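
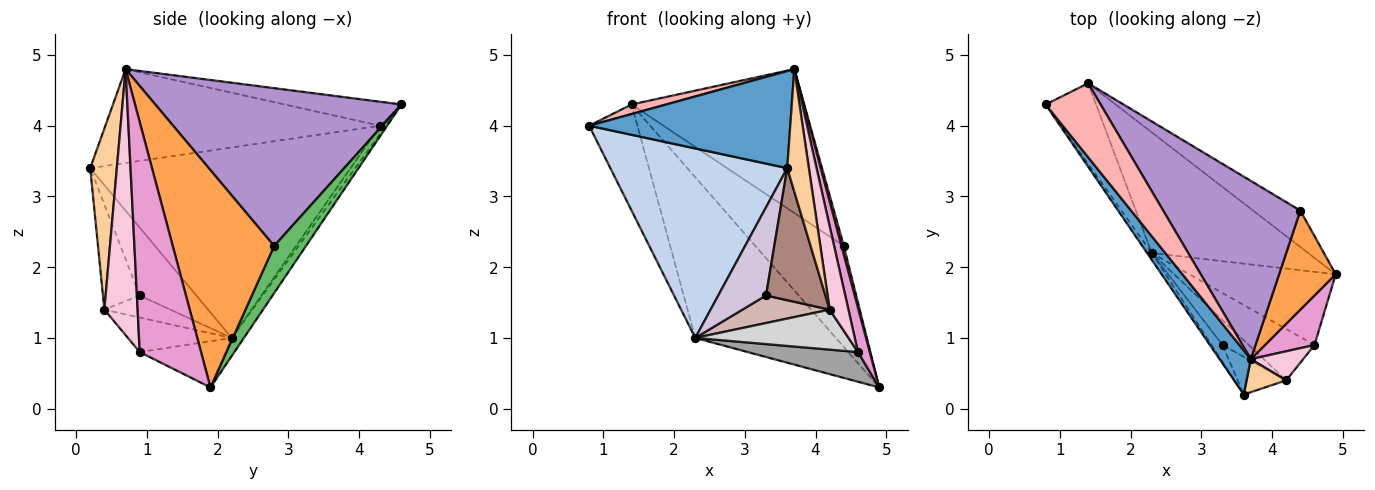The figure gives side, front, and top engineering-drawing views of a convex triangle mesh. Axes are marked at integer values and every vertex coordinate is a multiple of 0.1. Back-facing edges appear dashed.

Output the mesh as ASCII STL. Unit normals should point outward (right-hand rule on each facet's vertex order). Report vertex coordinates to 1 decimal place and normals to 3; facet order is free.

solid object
 facet normal -0.779 -0.570 0.259
  outer loop
   vertex 3.7 0.7 4.8
   vertex 0.8 4.3 4.0
   vertex 3.6 0.2 3.4
  endloop
 endfacet
 facet normal -0.827 -0.562 -0.020
  outer loop
   vertex 2.3 2.2 1.0
   vertex 3.6 0.2 3.4
   vertex 0.8 4.3 4.0
  endloop
 endfacet
 facet normal 0.967 -0.022 0.252
  outer loop
   vertex 4.4 2.8 2.3
   vertex 3.7 0.7 4.8
   vertex 4.9 1.9 0.3
  endloop
 endfacet
 facet normal 0.765 -0.622 0.167
  outer loop
   vertex 4.2 0.4 1.4
   vertex 3.7 0.7 4.8
   vertex 3.6 0.2 3.4
  endloop
 endfacet
 facet normal 0.321 0.891 -0.321
  outer loop
   vertex 1.4 4.6 4.3
   vertex 4.4 2.8 2.3
   vertex 4.9 1.9 0.3
  endloop
 endfacet
 facet normal -0.095 0.793 -0.602
  outer loop
   vertex 1.4 4.6 4.3
   vertex 2.3 2.2 1.0
   vertex 0.8 4.3 4.0
  endloop
 endfacet
 facet normal -0.069 0.798 -0.599
  outer loop
   vertex 1.4 4.6 4.3
   vertex 4.9 1.9 0.3
   vertex 2.3 2.2 1.0
  endloop
 endfacet
 facet normal -0.397 -0.117 0.910
  outer loop
   vertex 1.4 4.6 4.3
   vertex 0.8 4.3 4.0
   vertex 3.7 0.7 4.8
  endloop
 endfacet
 facet normal 0.667 0.468 0.580
  outer loop
   vertex 1.4 4.6 4.3
   vertex 3.7 0.7 4.8
   vertex 4.4 2.8 2.3
  endloop
 endfacet
 facet normal -0.759 -0.640 -0.122
  outer loop
   vertex 3.3 0.9 1.6
   vertex 3.6 0.2 3.4
   vertex 2.3 2.2 1.0
  endloop
 endfacet
 facet normal -0.511 -0.826 -0.236
  outer loop
   vertex 3.3 0.9 1.6
   vertex 4.2 0.4 1.4
   vertex 3.6 0.2 3.4
  endloop
 endfacet
 facet normal -0.489 -0.647 -0.585
  outer loop
   vertex 3.3 0.9 1.6
   vertex 2.3 2.2 1.0
   vertex 4.2 0.4 1.4
  endloop
 endfacet
 facet normal 0.961 -0.185 0.207
  outer loop
   vertex 4.6 0.9 0.8
   vertex 4.9 1.9 0.3
   vertex 3.7 0.7 4.8
  endloop
 endfacet
 facet normal 0.859 -0.484 0.169
  outer loop
   vertex 4.6 0.9 0.8
   vertex 3.7 0.7 4.8
   vertex 4.2 0.4 1.4
  endloop
 endfacet
 facet normal -0.281 -0.360 -0.889
  outer loop
   vertex 4.6 0.9 0.8
   vertex 2.3 2.2 1.0
   vertex 4.9 1.9 0.3
  endloop
 endfacet
 facet normal -0.384 -0.567 -0.729
  outer loop
   vertex 4.6 0.9 0.8
   vertex 4.2 0.4 1.4
   vertex 2.3 2.2 1.0
  endloop
 endfacet
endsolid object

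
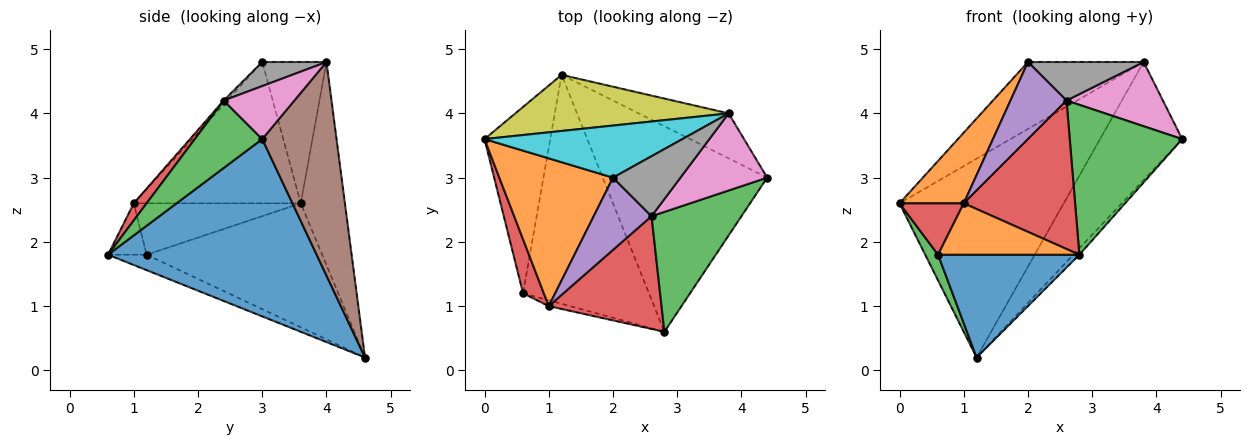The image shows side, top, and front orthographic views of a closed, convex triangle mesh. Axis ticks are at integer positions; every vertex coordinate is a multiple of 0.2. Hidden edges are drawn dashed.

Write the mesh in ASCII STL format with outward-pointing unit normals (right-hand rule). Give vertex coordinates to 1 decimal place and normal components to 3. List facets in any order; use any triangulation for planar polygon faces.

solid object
 facet normal 0.733 0.021 -0.680
  outer loop
   vertex 1.2 4.6 0.2
   vertex 4.4 3.0 3.6
   vertex 2.8 0.6 1.8
  endloop
 endfacet
 facet normal -0.746 -0.287 0.600
  outer loop
   vertex 1.0 1.0 2.6
   vertex 2.0 3.0 4.8
   vertex 0.0 3.6 2.6
  endloop
 endfacet
 facet normal 0.424 -0.707 0.566
  outer loop
   vertex 2.6 2.4 4.2
   vertex 2.8 0.6 1.8
   vertex 4.4 3.0 3.6
  endloop
 endfacet
 facet normal 0.091 -0.793 0.602
  outer loop
   vertex 2.6 2.4 4.2
   vertex 1.0 1.0 2.6
   vertex 2.8 0.6 1.8
  endloop
 endfacet
 facet normal -0.046 -0.729 0.683
  outer loop
   vertex 2.6 2.4 4.2
   vertex 2.0 3.0 4.8
   vertex 1.0 1.0 2.6
  endloop
 endfacet
 facet normal 0.646 0.714 -0.272
  outer loop
   vertex 3.8 4.0 4.8
   vertex 4.4 3.0 3.6
   vertex 1.2 4.6 0.2
  endloop
 endfacet
 facet normal 0.425 -0.580 0.695
  outer loop
   vertex 3.8 4.0 4.8
   vertex 2.6 2.4 4.2
   vertex 4.4 3.0 3.6
  endloop
 endfacet
 facet normal 0.288 -0.518 0.806
  outer loop
   vertex 3.8 4.0 4.8
   vertex 2.0 3.0 4.8
   vertex 2.6 2.4 4.2
  endloop
 endfacet
 facet normal -0.250 0.932 0.263
  outer loop
   vertex 3.8 4.0 4.8
   vertex 1.2 4.6 0.2
   vertex 0.0 3.6 2.6
  endloop
 endfacet
 facet normal -0.402 0.723 0.562
  outer loop
   vertex 3.8 4.0 4.8
   vertex 0.0 3.6 2.6
   vertex 2.0 3.0 4.8
  endloop
 endfacet
 facet normal -0.111 -0.407 -0.907
  outer loop
   vertex 0.6 1.2 1.8
   vertex 1.2 4.6 0.2
   vertex 2.8 0.6 1.8
  endloop
 endfacet
 facet normal -0.262 -0.959 -0.109
  outer loop
   vertex 0.6 1.2 1.8
   vertex 2.8 0.6 1.8
   vertex 1.0 1.0 2.6
  endloop
 endfacet
 facet normal -0.882 -0.065 -0.468
  outer loop
   vertex 0.6 1.2 1.8
   vertex 0.0 3.6 2.6
   vertex 1.2 4.6 0.2
  endloop
 endfacet
 facet normal -0.873 -0.336 0.353
  outer loop
   vertex 0.6 1.2 1.8
   vertex 1.0 1.0 2.6
   vertex 0.0 3.6 2.6
  endloop
 endfacet
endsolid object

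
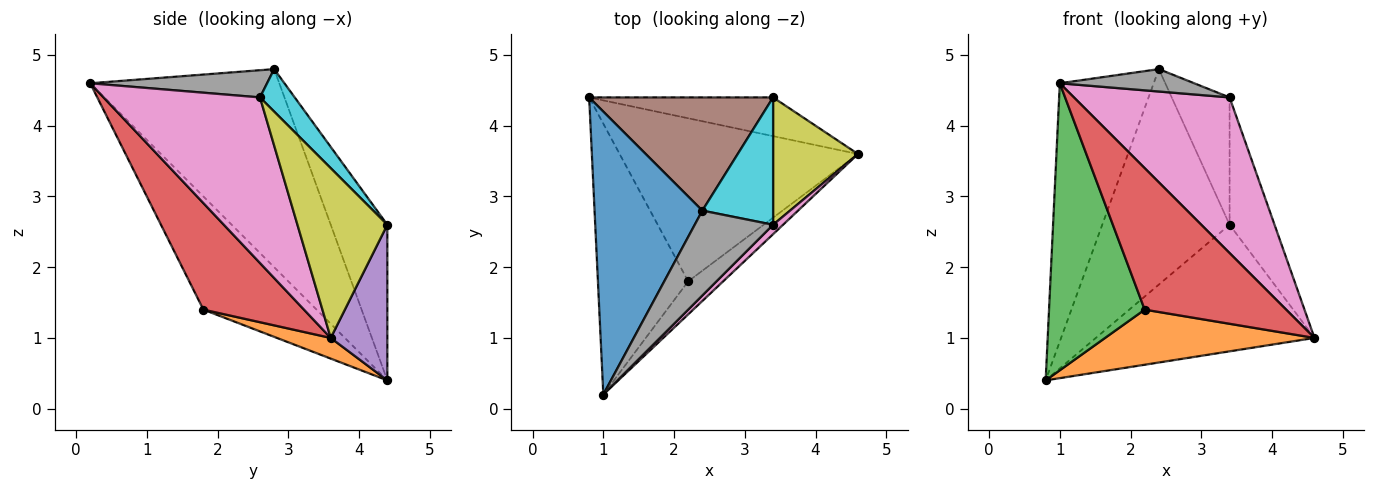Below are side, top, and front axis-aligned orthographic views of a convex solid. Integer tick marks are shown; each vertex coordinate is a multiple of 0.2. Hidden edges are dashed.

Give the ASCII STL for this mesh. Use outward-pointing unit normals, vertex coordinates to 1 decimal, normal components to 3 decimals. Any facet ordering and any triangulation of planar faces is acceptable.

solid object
 facet normal -0.805 0.400 0.438
  outer loop
   vertex 2.4 2.8 4.8
   vertex 0.8 4.4 0.4
   vertex 1.0 0.2 4.6
  endloop
 endfacet
 facet normal 0.082 -0.319 -0.944
  outer loop
   vertex 2.2 1.8 1.4
   vertex 0.8 4.4 0.4
   vertex 4.6 3.6 1.0
  endloop
 endfacet
 facet normal -0.652 -0.551 -0.520
  outer loop
   vertex 2.2 1.8 1.4
   vertex 1.0 0.2 4.6
   vertex 0.8 4.4 0.4
  endloop
 endfacet
 facet normal 0.569 -0.801 -0.187
  outer loop
   vertex 2.2 1.8 1.4
   vertex 4.6 3.6 1.0
   vertex 1.0 0.2 4.6
  endloop
 endfacet
 facet normal 0.240 0.928 -0.284
  outer loop
   vertex 3.4 4.4 2.6
   vertex 4.6 3.6 1.0
   vertex 0.8 4.4 0.4
  endloop
 endfacet
 facet normal -0.366 0.824 0.433
  outer loop
   vertex 3.4 4.4 2.6
   vertex 0.8 4.4 0.4
   vertex 2.4 2.8 4.8
  endloop
 endfacet
 facet normal 0.708 -0.705 0.043
  outer loop
   vertex 3.4 2.6 4.4
   vertex 1.0 0.2 4.6
   vertex 4.6 3.6 1.0
  endloop
 endfacet
 facet normal 0.318 -0.242 0.917
  outer loop
   vertex 3.4 2.6 4.4
   vertex 2.4 2.8 4.8
   vertex 1.0 0.2 4.6
  endloop
 endfacet
 facet normal 0.816 0.408 0.408
  outer loop
   vertex 3.4 2.6 4.4
   vertex 4.6 3.6 1.0
   vertex 3.4 4.4 2.6
  endloop
 endfacet
 facet normal 0.391 0.651 0.651
  outer loop
   vertex 3.4 2.6 4.4
   vertex 3.4 4.4 2.6
   vertex 2.4 2.8 4.8
  endloop
 endfacet
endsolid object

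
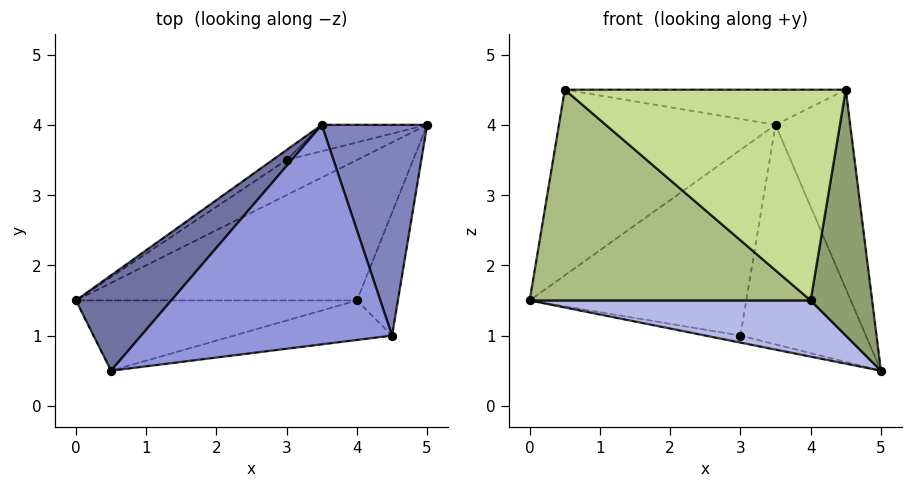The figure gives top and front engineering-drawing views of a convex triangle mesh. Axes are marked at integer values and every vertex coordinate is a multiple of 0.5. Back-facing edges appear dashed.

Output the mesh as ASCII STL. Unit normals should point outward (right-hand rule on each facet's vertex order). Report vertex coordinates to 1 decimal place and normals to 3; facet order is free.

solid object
 facet normal -0.693 0.641 0.329
  outer loop
   vertex 3.5 4.0 4.0
   vertex 0.0 1.5 1.5
   vertex 0.5 0.5 4.5
  endloop
 endfacet
 facet normal 0.861 0.349 0.369
  outer loop
   vertex 3.5 4.0 4.0
   vertex 4.5 1.0 4.5
   vertex 5.0 4.0 0.5
  endloop
 endfacet
 facet normal -0.020 0.158 0.987
  outer loop
   vertex 3.5 4.0 4.0
   vertex 0.5 0.5 4.5
   vertex 4.5 1.0 4.5
  endloop
 endfacet
 facet normal 0.000 -0.371 -0.928
  outer loop
   vertex 4.0 1.5 1.5
   vertex 0.0 1.5 1.5
   vertex 5.0 4.0 0.5
  endloop
 endfacet
 facet normal 0.873 -0.436 -0.218
  outer loop
   vertex 4.0 1.5 1.5
   vertex 5.0 4.0 0.5
   vertex 4.5 1.0 4.5
  endloop
 endfacet
 facet normal 0.000 -0.949 -0.316
  outer loop
   vertex 4.0 1.5 1.5
   vertex 0.5 0.5 4.5
   vertex 0.0 1.5 1.5
  endloop
 endfacet
 facet normal 0.122 -0.976 -0.183
  outer loop
   vertex 4.0 1.5 1.5
   vertex 4.5 1.0 4.5
   vertex 0.5 0.5 4.5
  endloop
 endfacet
 facet normal -0.282 0.188 -0.941
  outer loop
   vertex 3.0 3.5 1.0
   vertex 5.0 4.0 0.5
   vertex 0.0 1.5 1.5
  endloop
 endfacet
 facet normal -0.559 0.828 -0.045
  outer loop
   vertex 3.0 3.5 1.0
   vertex 0.0 1.5 1.5
   vertex 3.5 4.0 4.0
  endloop
 endfacet
 facet normal -0.268 0.957 -0.115
  outer loop
   vertex 3.0 3.5 1.0
   vertex 3.5 4.0 4.0
   vertex 5.0 4.0 0.5
  endloop
 endfacet
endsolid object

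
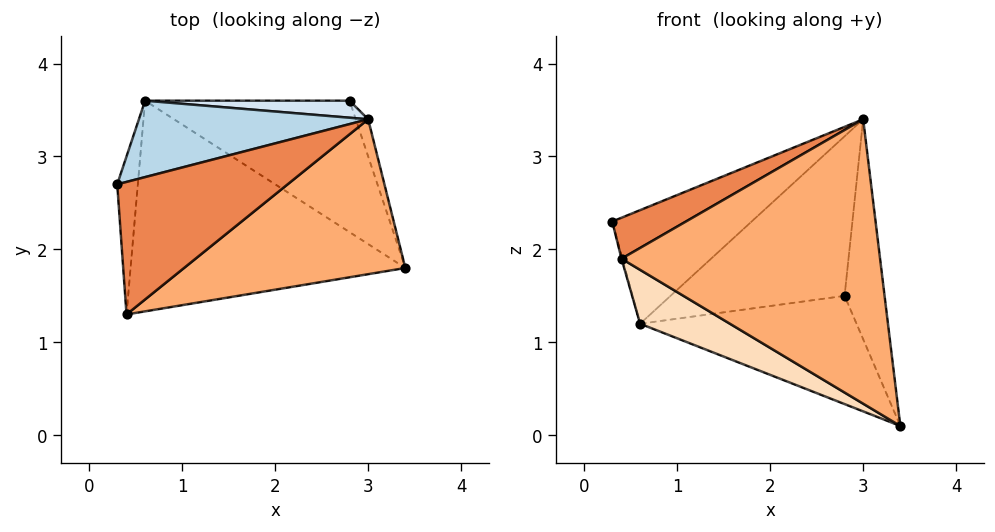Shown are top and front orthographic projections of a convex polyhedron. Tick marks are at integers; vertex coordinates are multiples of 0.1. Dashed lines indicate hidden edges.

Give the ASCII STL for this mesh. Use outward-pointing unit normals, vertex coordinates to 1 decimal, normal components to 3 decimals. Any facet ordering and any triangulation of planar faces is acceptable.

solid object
 facet normal 0.932 0.358 -0.060
  outer loop
   vertex 3.0 3.4 3.4
   vertex 3.4 1.8 0.1
   vertex 2.8 3.6 1.5
  endloop
 endfacet
 facet normal 0.105 0.632 -0.768
  outer loop
   vertex 0.6 3.6 1.2
   vertex 2.8 3.6 1.5
   vertex 3.4 1.8 0.1
  endloop
 endfacet
 facet normal -0.405 0.759 0.510
  outer loop
   vertex 0.6 3.6 1.2
   vertex 0.3 2.7 2.3
   vertex 3.0 3.4 3.4
  endloop
 endfacet
 facet normal -0.014 0.994 0.106
  outer loop
   vertex 0.6 3.6 1.2
   vertex 3.0 3.4 3.4
   vertex 2.8 3.6 1.5
  endloop
 endfacet
 facet normal -0.298 -0.282 0.912
  outer loop
   vertex 0.4 1.3 1.9
   vertex 3.0 3.4 3.4
   vertex 0.3 2.7 2.3
  endloop
 endfacet
 facet normal 0.398 -0.806 0.439
  outer loop
   vertex 0.4 1.3 1.9
   vertex 3.4 1.8 0.1
   vertex 3.0 3.4 3.4
  endloop
 endfacet
 facet normal -0.966 0.005 -0.259
  outer loop
   vertex 0.4 1.3 1.9
   vertex 0.3 2.7 2.3
   vertex 0.6 3.6 1.2
  endloop
 endfacet
 facet normal -0.475 -0.218 -0.852
  outer loop
   vertex 0.4 1.3 1.9
   vertex 0.6 3.6 1.2
   vertex 3.4 1.8 0.1
  endloop
 endfacet
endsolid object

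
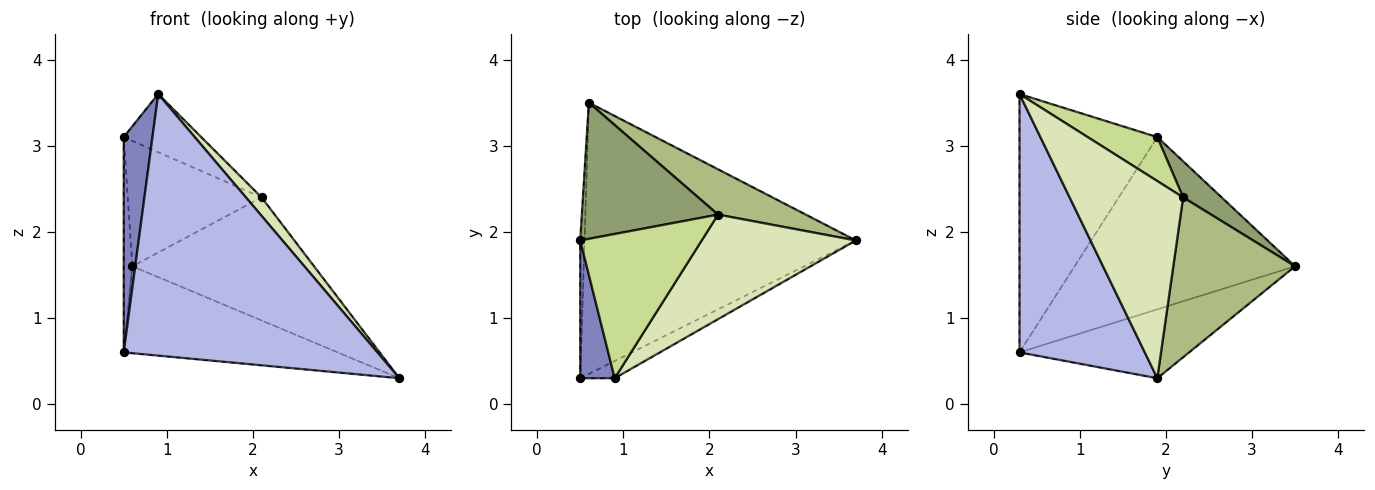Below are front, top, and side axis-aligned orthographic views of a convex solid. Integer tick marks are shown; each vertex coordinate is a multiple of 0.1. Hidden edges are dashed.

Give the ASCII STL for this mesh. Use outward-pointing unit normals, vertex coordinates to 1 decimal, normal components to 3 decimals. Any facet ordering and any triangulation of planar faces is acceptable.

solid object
 facet normal -0.999 0.039 -0.025
  outer loop
   vertex 0.5 0.3 0.6
   vertex 0.5 1.9 3.1
   vertex 0.6 3.5 1.6
  endloop
 endfacet
 facet normal -0.971 -0.202 0.129
  outer loop
   vertex 0.5 0.3 0.6
   vertex 0.9 0.3 3.6
   vertex 0.5 1.9 3.1
  endloop
 endfacet
 facet normal -0.235 0.297 -0.926
  outer loop
   vertex 0.5 0.3 0.6
   vertex 0.6 3.5 1.6
   vertex 3.7 1.9 0.3
  endloop
 endfacet
 facet normal 0.442 -0.895 -0.059
  outer loop
   vertex 0.5 0.3 0.6
   vertex 3.7 1.9 0.3
   vertex 0.9 0.3 3.6
  endloop
 endfacet
 facet normal 0.191 0.665 0.722
  outer loop
   vertex 2.1 2.2 2.4
   vertex 0.6 3.5 1.6
   vertex 0.5 1.9 3.1
  endloop
 endfacet
 facet normal 0.533 0.794 0.292
  outer loop
   vertex 2.1 2.2 2.4
   vertex 3.7 1.9 0.3
   vertex 0.6 3.5 1.6
  endloop
 endfacet
 facet normal 0.318 0.354 0.879
  outer loop
   vertex 2.1 2.2 2.4
   vertex 0.5 1.9 3.1
   vertex 0.9 0.3 3.6
  endloop
 endfacet
 facet normal 0.783 -0.108 0.612
  outer loop
   vertex 2.1 2.2 2.4
   vertex 0.9 0.3 3.6
   vertex 3.7 1.9 0.3
  endloop
 endfacet
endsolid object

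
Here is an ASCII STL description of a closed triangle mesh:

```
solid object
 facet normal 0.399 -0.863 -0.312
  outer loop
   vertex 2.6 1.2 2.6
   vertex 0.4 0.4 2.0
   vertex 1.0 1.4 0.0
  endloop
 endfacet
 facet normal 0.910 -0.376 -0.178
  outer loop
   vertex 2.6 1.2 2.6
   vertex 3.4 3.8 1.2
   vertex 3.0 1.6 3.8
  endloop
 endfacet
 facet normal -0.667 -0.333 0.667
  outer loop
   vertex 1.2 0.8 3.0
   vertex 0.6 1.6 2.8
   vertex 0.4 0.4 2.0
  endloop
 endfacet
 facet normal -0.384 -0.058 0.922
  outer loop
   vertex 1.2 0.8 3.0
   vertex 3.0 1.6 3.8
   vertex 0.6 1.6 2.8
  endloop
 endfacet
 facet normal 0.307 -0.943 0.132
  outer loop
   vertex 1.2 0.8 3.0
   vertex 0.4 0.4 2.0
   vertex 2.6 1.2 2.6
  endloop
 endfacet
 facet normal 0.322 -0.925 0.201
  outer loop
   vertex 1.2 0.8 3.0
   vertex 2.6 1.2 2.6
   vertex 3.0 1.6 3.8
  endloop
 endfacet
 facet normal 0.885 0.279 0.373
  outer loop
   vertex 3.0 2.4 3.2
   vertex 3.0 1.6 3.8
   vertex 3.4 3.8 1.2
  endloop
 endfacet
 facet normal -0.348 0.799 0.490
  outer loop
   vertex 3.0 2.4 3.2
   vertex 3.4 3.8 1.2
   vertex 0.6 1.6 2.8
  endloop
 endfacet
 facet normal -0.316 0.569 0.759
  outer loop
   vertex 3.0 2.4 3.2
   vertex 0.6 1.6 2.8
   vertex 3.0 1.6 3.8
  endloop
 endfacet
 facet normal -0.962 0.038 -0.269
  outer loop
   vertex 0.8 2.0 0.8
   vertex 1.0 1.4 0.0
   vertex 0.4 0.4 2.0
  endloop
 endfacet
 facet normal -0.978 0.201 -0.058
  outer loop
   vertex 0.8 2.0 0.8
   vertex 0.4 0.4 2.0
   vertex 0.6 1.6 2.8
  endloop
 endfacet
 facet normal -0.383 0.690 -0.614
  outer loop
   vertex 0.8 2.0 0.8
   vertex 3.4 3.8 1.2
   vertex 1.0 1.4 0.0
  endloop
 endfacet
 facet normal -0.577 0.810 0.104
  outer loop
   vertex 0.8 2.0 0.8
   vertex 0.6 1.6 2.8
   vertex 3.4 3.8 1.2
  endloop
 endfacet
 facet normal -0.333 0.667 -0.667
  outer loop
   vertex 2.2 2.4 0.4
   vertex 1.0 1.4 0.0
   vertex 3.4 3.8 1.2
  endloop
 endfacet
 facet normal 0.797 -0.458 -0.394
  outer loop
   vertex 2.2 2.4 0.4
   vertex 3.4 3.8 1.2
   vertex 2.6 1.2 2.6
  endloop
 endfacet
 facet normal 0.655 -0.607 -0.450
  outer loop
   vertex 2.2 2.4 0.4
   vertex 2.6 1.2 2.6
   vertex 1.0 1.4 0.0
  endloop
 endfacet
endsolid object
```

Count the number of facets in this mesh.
16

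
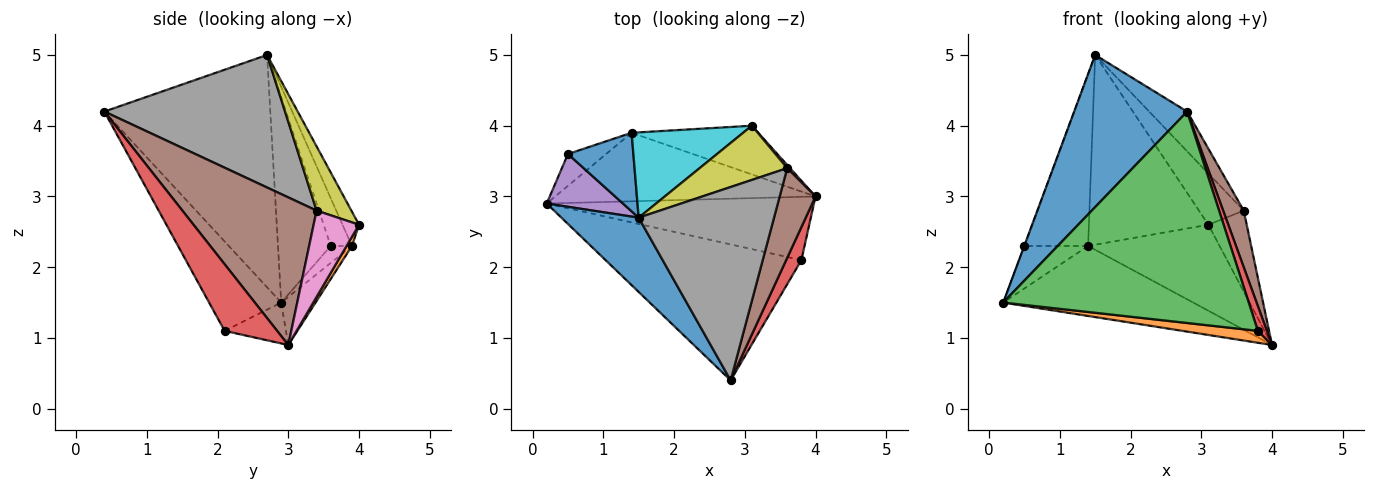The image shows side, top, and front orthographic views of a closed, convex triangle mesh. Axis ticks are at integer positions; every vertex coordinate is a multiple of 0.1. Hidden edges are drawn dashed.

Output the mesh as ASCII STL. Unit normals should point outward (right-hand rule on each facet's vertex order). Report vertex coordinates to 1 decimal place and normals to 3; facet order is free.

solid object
 facet normal -0.797 -0.543 0.265
  outer loop
   vertex 1.5 2.7 5.0
   vertex 0.2 2.9 1.5
   vertex 2.8 0.4 4.2
  endloop
 endfacet
 facet normal -0.149 -0.183 -0.972
  outer loop
   vertex 3.8 2.1 1.1
   vertex 0.2 2.9 1.5
   vertex 4.0 3.0 0.9
  endloop
 endfacet
 facet normal -0.240 -0.817 -0.525
  outer loop
   vertex 3.8 2.1 1.1
   vertex 2.8 0.4 4.2
   vertex 0.2 2.9 1.5
  endloop
 endfacet
 facet normal 0.962 -0.165 0.220
  outer loop
   vertex 3.8 2.1 1.1
   vertex 4.0 3.0 0.9
   vertex 2.8 0.4 4.2
  endloop
 endfacet
 facet normal -0.937 0.004 0.348
  outer loop
   vertex 0.5 3.6 2.3
   vertex 0.2 2.9 1.5
   vertex 1.5 2.7 5.0
  endloop
 endfacet
 facet normal 0.961 -0.147 0.233
  outer loop
   vertex 3.6 3.4 2.8
   vertex 2.8 0.4 4.2
   vertex 4.0 3.0 0.9
  endloop
 endfacet
 facet normal 0.764 0.645 0.025
  outer loop
   vertex 3.6 3.4 2.8
   vertex 4.0 3.0 0.9
   vertex 3.1 4.0 2.6
  endloop
 endfacet
 facet normal 0.692 0.145 0.707
  outer loop
   vertex 3.6 3.4 2.8
   vertex 1.5 2.7 5.0
   vertex 2.8 0.4 4.2
  endloop
 endfacet
 facet normal 0.470 0.606 0.642
  outer loop
   vertex 3.6 3.4 2.8
   vertex 3.1 4.0 2.6
   vertex 1.5 2.7 5.0
  endloop
 endfacet
 facet normal -0.125 0.905 0.407
  outer loop
   vertex 1.4 3.9 2.3
   vertex 1.5 2.7 5.0
   vertex 3.1 4.0 2.6
  endloop
 endfacet
 facet normal -0.290 0.870 0.398
  outer loop
   vertex 1.4 3.9 2.3
   vertex 0.5 3.6 2.3
   vertex 1.5 2.7 5.0
  endloop
 endfacet
 facet normal 0.036 0.870 -0.493
  outer loop
   vertex 1.4 3.9 2.3
   vertex 3.1 4.0 2.6
   vertex 4.0 3.0 0.9
  endloop
 endfacet
 facet normal -0.128 0.709 -0.694
  outer loop
   vertex 1.4 3.9 2.3
   vertex 4.0 3.0 0.9
   vertex 0.2 2.9 1.5
  endloop
 endfacet
 facet normal -0.258 0.773 -0.580
  outer loop
   vertex 1.4 3.9 2.3
   vertex 0.2 2.9 1.5
   vertex 0.5 3.6 2.3
  endloop
 endfacet
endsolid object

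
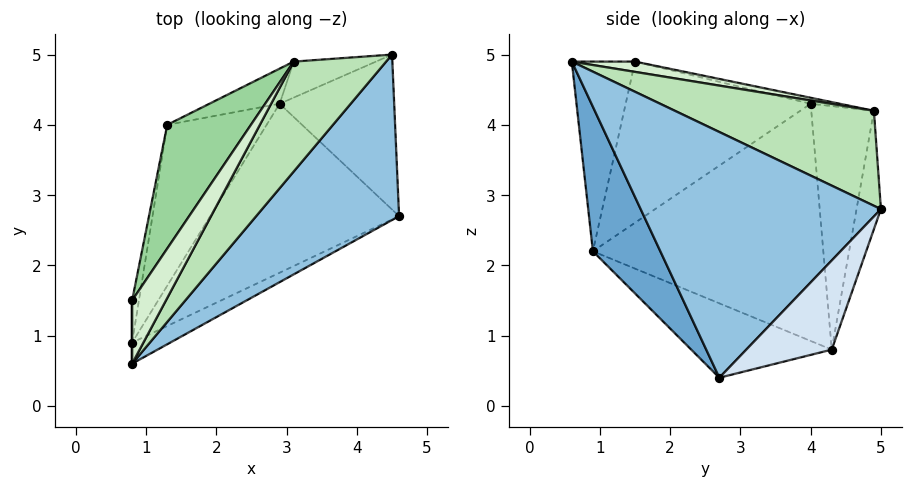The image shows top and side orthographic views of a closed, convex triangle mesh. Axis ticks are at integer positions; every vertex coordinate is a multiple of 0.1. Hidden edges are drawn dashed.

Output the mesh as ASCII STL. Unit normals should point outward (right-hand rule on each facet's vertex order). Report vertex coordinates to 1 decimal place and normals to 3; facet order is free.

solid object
 facet normal 0.386 -0.917 -0.102
  outer loop
   vertex 0.8 0.6 4.9
   vertex 0.8 0.9 2.2
   vertex 4.6 2.7 0.4
  endloop
 endfacet
 facet normal 0.777 -0.438 0.452
  outer loop
   vertex 0.8 0.6 4.9
   vertex 4.6 2.7 0.4
   vertex 4.5 5.0 2.8
  endloop
 endfacet
 facet normal -0.362 -0.155 -0.919
  outer loop
   vertex 2.9 4.3 0.8
   vertex 4.6 2.7 0.4
   vertex 0.8 0.9 2.2
  endloop
 endfacet
 facet normal 0.468 0.648 -0.601
  outer loop
   vertex 2.9 4.3 0.8
   vertex 4.5 5.0 2.8
   vertex 4.6 2.7 0.4
  endloop
 endfacet
 facet normal -0.853 0.380 -0.357
  outer loop
   vertex 1.3 4.0 4.3
   vertex 2.9 4.3 0.8
   vertex 0.8 0.9 2.2
  endloop
 endfacet
 facet normal -1.000 0.000 0.000
  outer loop
   vertex 0.8 1.5 4.9
   vertex 0.8 0.9 2.2
   vertex 0.8 0.6 4.9
  endloop
 endfacet
 facet normal -0.982 0.186 -0.041
  outer loop
   vertex 0.8 1.5 4.9
   vertex 1.3 4.0 4.3
   vertex 0.8 0.9 2.2
  endloop
 endfacet
 facet normal -0.225 0.962 -0.156
  outer loop
   vertex 3.1 4.9 4.2
   vertex 4.5 5.0 2.8
   vertex 2.9 4.3 0.8
  endloop
 endfacet
 facet normal -0.449 0.884 -0.130
  outer loop
   vertex 3.1 4.9 4.2
   vertex 2.9 4.3 0.8
   vertex 1.3 4.0 4.3
  endloop
 endfacet
 facet normal -0.069 0.246 0.967
  outer loop
   vertex 3.1 4.9 4.2
   vertex 1.3 4.0 4.3
   vertex 0.8 1.5 4.9
  endloop
 endfacet
 facet normal 0.692 -0.260 0.673
  outer loop
   vertex 3.1 4.9 4.2
   vertex 0.8 0.6 4.9
   vertex 4.5 5.0 2.8
  endloop
 endfacet
 facet normal 0.291 0.000 0.957
  outer loop
   vertex 3.1 4.9 4.2
   vertex 0.8 1.5 4.9
   vertex 0.8 0.6 4.9
  endloop
 endfacet
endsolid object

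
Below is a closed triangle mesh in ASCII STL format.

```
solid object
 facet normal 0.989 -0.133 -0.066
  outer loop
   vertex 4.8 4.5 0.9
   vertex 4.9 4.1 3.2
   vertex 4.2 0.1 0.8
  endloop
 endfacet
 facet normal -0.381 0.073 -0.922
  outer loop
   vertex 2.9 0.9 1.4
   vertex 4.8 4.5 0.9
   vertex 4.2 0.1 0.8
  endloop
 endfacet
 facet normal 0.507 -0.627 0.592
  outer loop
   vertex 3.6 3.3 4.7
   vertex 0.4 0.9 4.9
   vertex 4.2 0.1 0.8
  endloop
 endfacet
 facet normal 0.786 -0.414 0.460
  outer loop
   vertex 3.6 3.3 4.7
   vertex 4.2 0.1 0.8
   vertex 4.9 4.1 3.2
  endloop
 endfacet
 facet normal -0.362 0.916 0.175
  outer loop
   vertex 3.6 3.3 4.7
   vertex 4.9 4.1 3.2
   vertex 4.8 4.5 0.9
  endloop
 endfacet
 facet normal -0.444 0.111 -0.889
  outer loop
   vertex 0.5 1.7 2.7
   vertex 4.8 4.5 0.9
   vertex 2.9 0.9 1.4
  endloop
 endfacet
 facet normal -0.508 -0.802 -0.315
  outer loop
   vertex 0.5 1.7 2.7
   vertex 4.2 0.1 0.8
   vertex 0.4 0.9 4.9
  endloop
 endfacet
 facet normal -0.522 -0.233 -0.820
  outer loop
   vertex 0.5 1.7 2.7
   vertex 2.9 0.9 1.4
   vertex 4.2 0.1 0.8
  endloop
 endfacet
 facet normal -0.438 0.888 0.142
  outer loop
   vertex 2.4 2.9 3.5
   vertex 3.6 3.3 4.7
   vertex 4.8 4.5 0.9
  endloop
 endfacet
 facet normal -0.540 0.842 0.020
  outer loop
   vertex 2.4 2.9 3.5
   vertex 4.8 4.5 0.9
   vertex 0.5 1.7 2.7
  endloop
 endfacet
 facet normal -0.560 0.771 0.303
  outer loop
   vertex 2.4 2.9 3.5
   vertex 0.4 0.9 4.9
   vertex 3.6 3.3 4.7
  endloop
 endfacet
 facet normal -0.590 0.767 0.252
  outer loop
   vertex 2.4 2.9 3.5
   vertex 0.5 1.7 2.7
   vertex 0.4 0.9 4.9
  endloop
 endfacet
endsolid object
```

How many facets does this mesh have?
12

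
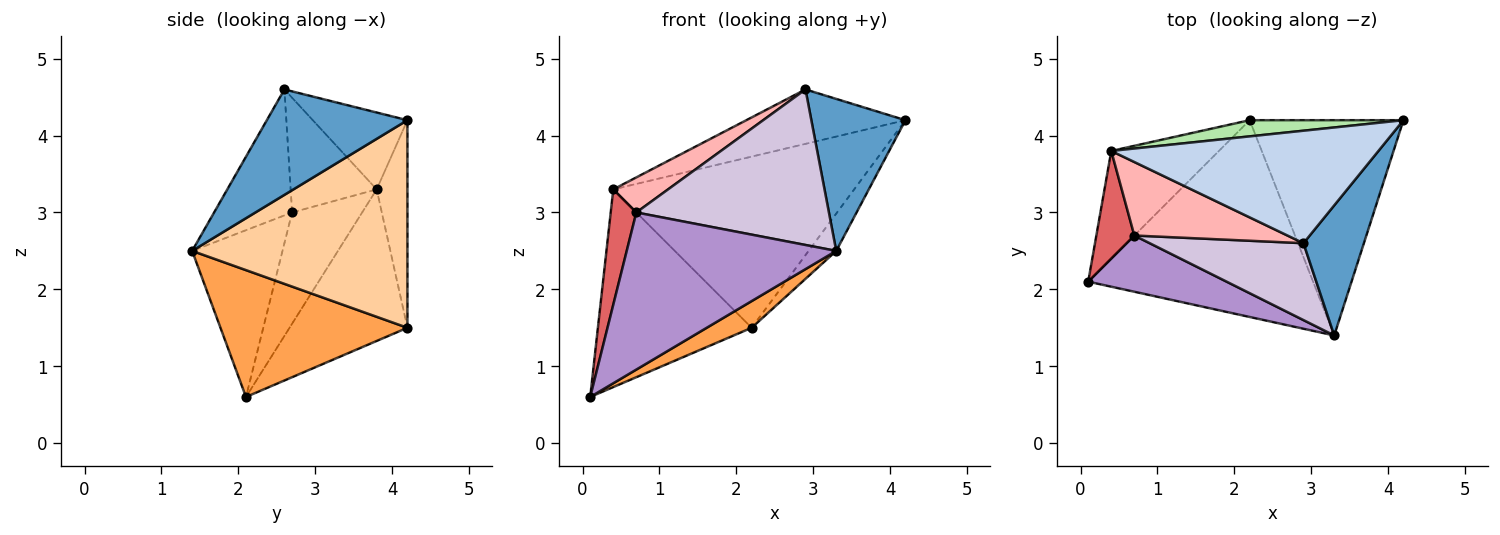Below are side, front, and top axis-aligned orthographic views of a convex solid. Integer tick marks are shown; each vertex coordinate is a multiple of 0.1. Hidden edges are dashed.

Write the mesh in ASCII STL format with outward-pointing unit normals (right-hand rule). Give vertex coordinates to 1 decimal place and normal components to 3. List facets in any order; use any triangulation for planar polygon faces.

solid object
 facet normal 0.750 -0.502 0.430
  outer loop
   vertex 2.9 2.6 4.6
   vertex 3.3 1.4 2.5
   vertex 4.2 4.2 4.2
  endloop
 endfacet
 facet normal -0.251 0.422 0.871
  outer loop
   vertex 0.4 3.8 3.3
   vertex 2.9 2.6 4.6
   vertex 4.2 4.2 4.2
  endloop
 endfacet
 facet normal 0.488 -0.117 -0.865
  outer loop
   vertex 2.2 4.2 1.5
   vertex 3.3 1.4 2.5
   vertex 0.1 2.1 0.6
  endloop
 endfacet
 facet normal 0.799 0.103 -0.592
  outer loop
   vertex 2.2 4.2 1.5
   vertex 4.2 4.2 4.2
   vertex 3.3 1.4 2.5
  endloop
 endfacet
 facet normal -0.559 0.729 -0.397
  outer loop
   vertex 2.2 4.2 1.5
   vertex 0.1 2.1 0.6
   vertex 0.4 3.8 3.3
  endloop
 endfacet
 facet normal -0.126 0.988 0.093
  outer loop
   vertex 2.2 4.2 1.5
   vertex 0.4 3.8 3.3
   vertex 4.2 4.2 4.2
  endloop
 endfacet
 facet normal -0.894 -0.327 0.305
  outer loop
   vertex 0.7 2.7 3.0
   vertex 0.4 3.8 3.3
   vertex 0.1 2.1 0.6
  endloop
 endfacet
 facet normal -0.560 -0.357 0.748
  outer loop
   vertex 0.7 2.7 3.0
   vertex 2.9 2.6 4.6
   vertex 0.4 3.8 3.3
  endloop
 endfacet
 facet normal -0.376 -0.872 0.312
  outer loop
   vertex 0.7 2.7 3.0
   vertex 0.1 2.1 0.6
   vertex 3.3 1.4 2.5
  endloop
 endfacet
 facet normal -0.341 -0.843 0.417
  outer loop
   vertex 0.7 2.7 3.0
   vertex 3.3 1.4 2.5
   vertex 2.9 2.6 4.6
  endloop
 endfacet
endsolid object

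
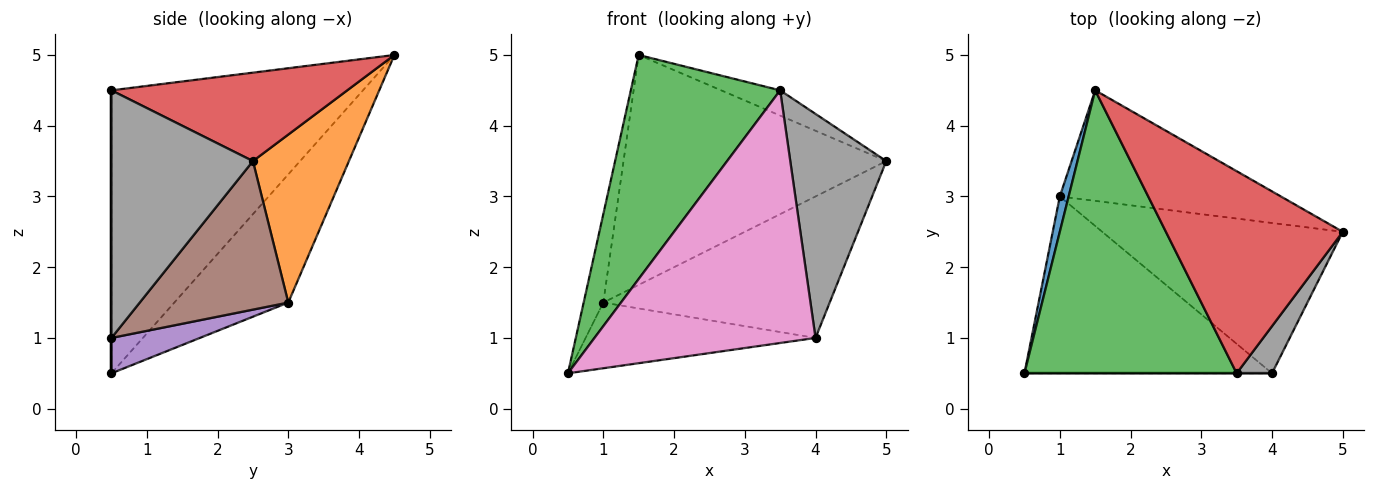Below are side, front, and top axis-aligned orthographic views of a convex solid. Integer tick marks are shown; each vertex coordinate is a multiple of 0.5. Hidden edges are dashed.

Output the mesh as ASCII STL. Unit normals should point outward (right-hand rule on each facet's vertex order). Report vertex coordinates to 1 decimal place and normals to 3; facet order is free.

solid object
 facet normal -0.983 0.170 0.068
  outer loop
   vertex 1.0 3.0 1.5
   vertex 0.5 0.5 0.5
   vertex 1.5 4.5 5.0
  endloop
 endfacet
 facet normal 0.313 0.856 -0.412
  outer loop
   vertex 1.0 3.0 1.5
   vertex 1.5 4.5 5.0
   vertex 5.0 2.5 3.5
  endloop
 endfacet
 facet normal -0.723 -0.429 0.542
  outer loop
   vertex 3.5 0.5 4.5
   vertex 1.5 4.5 5.0
   vertex 0.5 0.5 0.5
  endloop
 endfacet
 facet normal 0.444 0.111 0.889
  outer loop
   vertex 3.5 0.5 4.5
   vertex 5.0 2.5 3.5
   vertex 1.5 4.5 5.0
  endloop
 endfacet
 facet normal 0.133 0.345 -0.929
  outer loop
   vertex 4.0 0.5 1.0
   vertex 0.5 0.5 0.5
   vertex 1.0 3.0 1.5
  endloop
 endfacet
 facet normal 0.410 0.625 -0.664
  outer loop
   vertex 4.0 0.5 1.0
   vertex 1.0 3.0 1.5
   vertex 5.0 2.5 3.5
  endloop
 endfacet
 facet normal 0.000 -1.000 0.000
  outer loop
   vertex 4.0 0.5 1.0
   vertex 3.5 0.5 4.5
   vertex 0.5 0.5 0.5
  endloop
 endfacet
 facet normal 0.822 -0.558 0.117
  outer loop
   vertex 4.0 0.5 1.0
   vertex 5.0 2.5 3.5
   vertex 3.5 0.5 4.5
  endloop
 endfacet
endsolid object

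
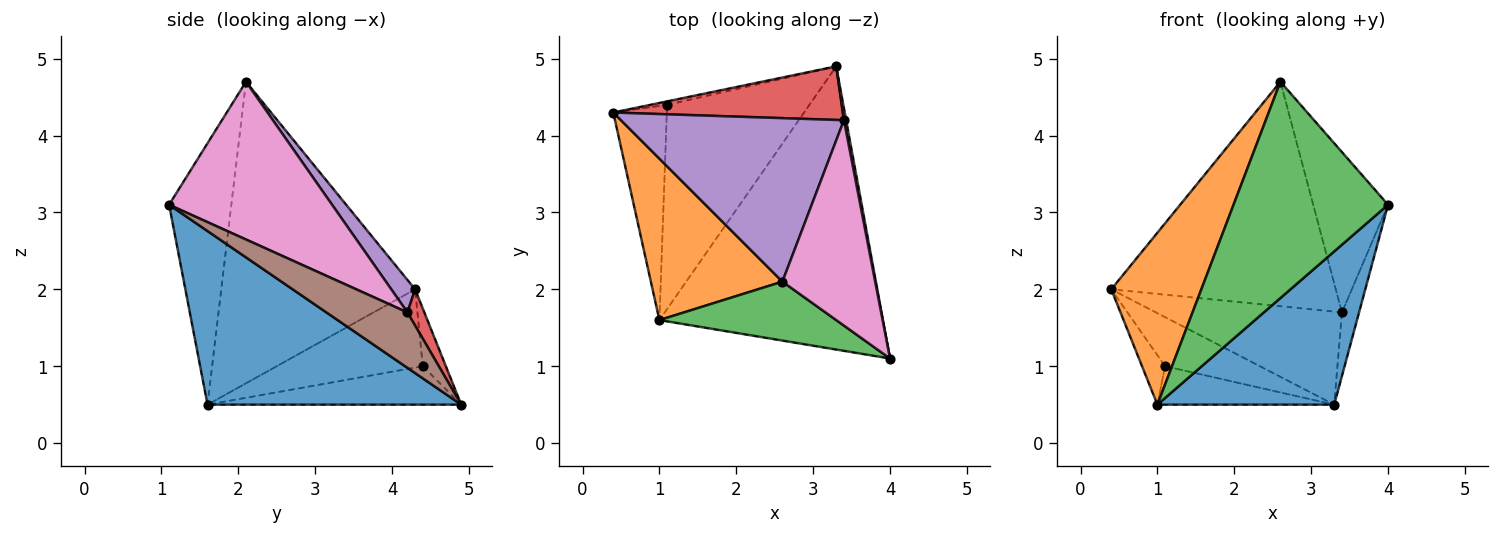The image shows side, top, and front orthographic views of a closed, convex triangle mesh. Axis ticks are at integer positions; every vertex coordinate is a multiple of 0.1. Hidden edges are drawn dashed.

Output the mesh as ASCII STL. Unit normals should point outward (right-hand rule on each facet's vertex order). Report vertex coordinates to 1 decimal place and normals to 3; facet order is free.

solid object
 facet normal 0.564 -0.393 -0.726
  outer loop
   vertex 1.0 1.6 0.5
   vertex 3.3 4.9 0.5
   vertex 4.0 1.1 3.1
  endloop
 endfacet
 facet normal -0.843 -0.392 0.368
  outer loop
   vertex 1.0 1.6 0.5
   vertex 2.6 2.1 4.7
   vertex 0.4 4.3 2.0
  endloop
 endfacet
 facet normal -0.362 -0.899 0.245
  outer loop
   vertex 1.0 1.6 0.5
   vertex 4.0 1.1 3.1
   vertex 2.6 2.1 4.7
  endloop
 endfacet
 facet normal 0.079 0.864 0.497
  outer loop
   vertex 3.4 4.2 1.7
   vertex 3.3 4.9 0.5
   vertex 0.4 4.3 2.0
  endloop
 endfacet
 facet normal 0.086 0.805 0.587
  outer loop
   vertex 3.4 4.2 1.7
   vertex 0.4 4.3 2.0
   vertex 2.6 2.1 4.7
  endloop
 endfacet
 facet normal 0.978 0.207 0.039
  outer loop
   vertex 3.4 4.2 1.7
   vertex 4.0 1.1 3.1
   vertex 3.3 4.9 0.5
  endloop
 endfacet
 facet normal 0.802 0.368 0.471
  outer loop
   vertex 3.4 4.2 1.7
   vertex 2.6 2.1 4.7
   vertex 4.0 1.1 3.1
  endloop
 endfacet
 facet normal -0.236 0.969 -0.068
  outer loop
   vertex 1.1 4.4 1.0
   vertex 0.4 4.3 2.0
   vertex 3.3 4.9 0.5
  endloop
 endfacet
 facet normal -0.818 0.129 -0.560
  outer loop
   vertex 1.1 4.4 1.0
   vertex 1.0 1.6 0.5
   vertex 0.4 4.3 2.0
  endloop
 endfacet
 facet normal -0.257 0.179 -0.950
  outer loop
   vertex 1.1 4.4 1.0
   vertex 3.3 4.9 0.5
   vertex 1.0 1.6 0.5
  endloop
 endfacet
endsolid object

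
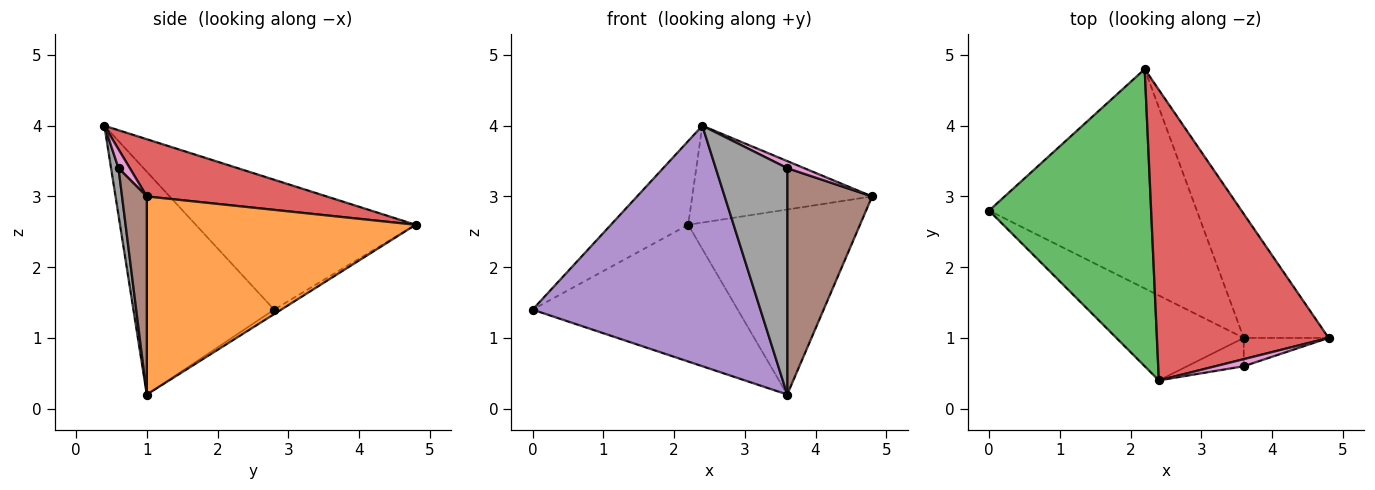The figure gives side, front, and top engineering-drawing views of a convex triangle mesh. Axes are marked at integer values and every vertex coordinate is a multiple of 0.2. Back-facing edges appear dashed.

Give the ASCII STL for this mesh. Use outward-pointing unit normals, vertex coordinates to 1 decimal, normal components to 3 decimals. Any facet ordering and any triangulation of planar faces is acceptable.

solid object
 facet normal -0.018 0.529 -0.848
  outer loop
   vertex 3.6 1.0 0.2
   vertex 0.0 2.8 1.4
   vertex 2.2 4.8 2.6
  endloop
 endfacet
 facet normal 0.793 0.507 -0.340
  outer loop
   vertex 3.6 1.0 0.2
   vertex 2.2 4.8 2.6
   vertex 4.8 1.0 3.0
  endloop
 endfacet
 facet normal -0.611 0.215 0.762
  outer loop
   vertex 2.4 0.4 4.0
   vertex 2.2 4.8 2.6
   vertex 0.0 2.8 1.4
  endloop
 endfacet
 facet normal 0.302 0.302 0.905
  outer loop
   vertex 2.4 0.4 4.0
   vertex 4.8 1.0 3.0
   vertex 2.2 4.8 2.6
  endloop
 endfacet
 facet normal -0.503 -0.815 -0.288
  outer loop
   vertex 2.4 0.4 4.0
   vertex 0.0 2.8 1.4
   vertex 3.6 1.0 0.2
  endloop
 endfacet
 facet normal 0.278 -0.953 -0.119
  outer loop
   vertex 3.6 0.6 3.4
   vertex 3.6 1.0 0.2
   vertex 4.8 1.0 3.0
  endloop
 endfacet
 facet normal 0.426 -0.640 0.640
  outer loop
   vertex 3.6 0.6 3.4
   vertex 4.8 1.0 3.0
   vertex 2.4 0.4 4.0
  endloop
 endfacet
 facet normal 0.103 -0.987 -0.123
  outer loop
   vertex 3.6 0.6 3.4
   vertex 2.4 0.4 4.0
   vertex 3.6 1.0 0.2
  endloop
 endfacet
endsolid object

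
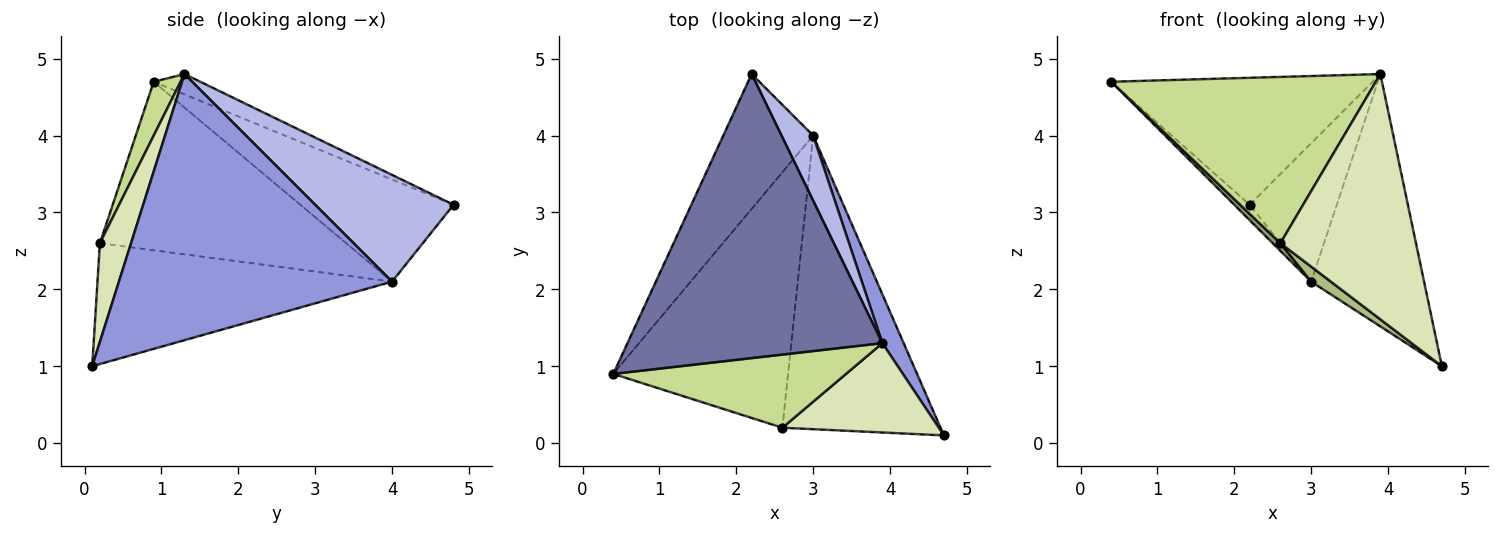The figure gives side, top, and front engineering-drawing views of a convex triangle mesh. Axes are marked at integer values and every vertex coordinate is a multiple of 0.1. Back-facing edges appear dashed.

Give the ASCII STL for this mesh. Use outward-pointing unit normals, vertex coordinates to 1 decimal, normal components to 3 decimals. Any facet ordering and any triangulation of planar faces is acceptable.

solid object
 facet normal -0.073 0.407 0.911
  outer loop
   vertex 3.9 1.3 4.8
   vertex 2.2 4.8 3.1
   vertex 0.4 0.9 4.7
  endloop
 endfacet
 facet normal -0.748 0.075 -0.659
  outer loop
   vertex 3.0 4.0 2.1
   vertex 0.4 0.9 4.7
   vertex 2.2 4.8 3.1
  endloop
 endfacet
 facet normal 0.922 0.381 0.074
  outer loop
   vertex 3.0 4.0 2.1
   vertex 3.9 1.3 4.8
   vertex 4.7 0.1 1.0
  endloop
 endfacet
 facet normal 0.821 0.517 0.243
  outer loop
   vertex 3.0 4.0 2.1
   vertex 2.2 4.8 3.1
   vertex 3.9 1.3 4.8
  endloop
 endfacet
 facet normal -0.694 -0.022 -0.720
  outer loop
   vertex 2.6 0.2 2.6
   vertex 0.4 0.9 4.7
   vertex 3.0 4.0 2.1
  endloop
 endfacet
 facet normal -0.607 -0.041 -0.794
  outer loop
   vertex 2.6 0.2 2.6
   vertex 3.0 4.0 2.1
   vertex 4.7 0.1 1.0
  endloop
 endfacet
 facet normal 0.093 -0.911 0.401
  outer loop
   vertex 2.6 0.2 2.6
   vertex 3.9 1.3 4.8
   vertex 0.4 0.9 4.7
  endloop
 endfacet
 facet normal 0.211 -0.918 0.334
  outer loop
   vertex 2.6 0.2 2.6
   vertex 4.7 0.1 1.0
   vertex 3.9 1.3 4.8
  endloop
 endfacet
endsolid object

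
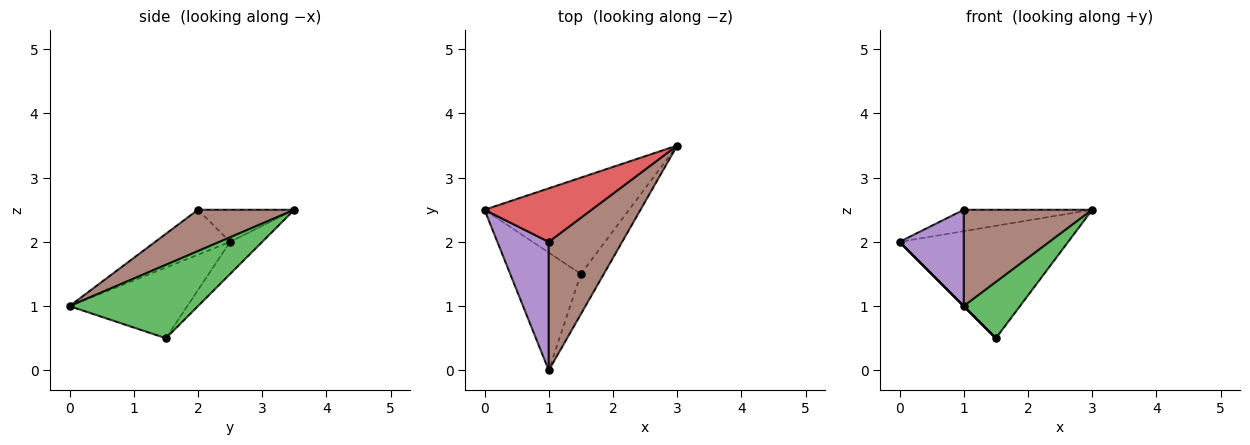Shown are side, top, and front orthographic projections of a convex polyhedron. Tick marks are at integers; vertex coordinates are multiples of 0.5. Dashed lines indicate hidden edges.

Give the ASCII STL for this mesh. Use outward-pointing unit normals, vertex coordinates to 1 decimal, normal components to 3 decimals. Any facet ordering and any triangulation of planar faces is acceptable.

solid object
 facet normal -0.143 0.751 -0.644
  outer loop
   vertex 1.5 1.5 0.5
   vertex 0.0 2.5 2.0
   vertex 3.0 3.5 2.5
  endloop
 endfacet
 facet normal -0.707 0.000 -0.707
  outer loop
   vertex 1.5 1.5 0.5
   vertex 1.0 0.0 1.0
   vertex 0.0 2.5 2.0
  endloop
 endfacet
 facet normal 0.881 -0.385 -0.275
  outer loop
   vertex 1.5 1.5 0.5
   vertex 3.0 3.5 2.5
   vertex 1.0 0.0 1.0
  endloop
 endfacet
 facet normal -0.268 0.358 0.894
  outer loop
   vertex 1.0 2.0 2.5
   vertex 3.0 3.5 2.5
   vertex 0.0 2.5 2.0
  endloop
 endfacet
 facet normal -0.573 -0.492 0.655
  outer loop
   vertex 1.0 2.0 2.5
   vertex 0.0 2.5 2.0
   vertex 1.0 0.0 1.0
  endloop
 endfacet
 facet normal 0.410 -0.547 0.730
  outer loop
   vertex 1.0 2.0 2.5
   vertex 1.0 0.0 1.0
   vertex 3.0 3.5 2.5
  endloop
 endfacet
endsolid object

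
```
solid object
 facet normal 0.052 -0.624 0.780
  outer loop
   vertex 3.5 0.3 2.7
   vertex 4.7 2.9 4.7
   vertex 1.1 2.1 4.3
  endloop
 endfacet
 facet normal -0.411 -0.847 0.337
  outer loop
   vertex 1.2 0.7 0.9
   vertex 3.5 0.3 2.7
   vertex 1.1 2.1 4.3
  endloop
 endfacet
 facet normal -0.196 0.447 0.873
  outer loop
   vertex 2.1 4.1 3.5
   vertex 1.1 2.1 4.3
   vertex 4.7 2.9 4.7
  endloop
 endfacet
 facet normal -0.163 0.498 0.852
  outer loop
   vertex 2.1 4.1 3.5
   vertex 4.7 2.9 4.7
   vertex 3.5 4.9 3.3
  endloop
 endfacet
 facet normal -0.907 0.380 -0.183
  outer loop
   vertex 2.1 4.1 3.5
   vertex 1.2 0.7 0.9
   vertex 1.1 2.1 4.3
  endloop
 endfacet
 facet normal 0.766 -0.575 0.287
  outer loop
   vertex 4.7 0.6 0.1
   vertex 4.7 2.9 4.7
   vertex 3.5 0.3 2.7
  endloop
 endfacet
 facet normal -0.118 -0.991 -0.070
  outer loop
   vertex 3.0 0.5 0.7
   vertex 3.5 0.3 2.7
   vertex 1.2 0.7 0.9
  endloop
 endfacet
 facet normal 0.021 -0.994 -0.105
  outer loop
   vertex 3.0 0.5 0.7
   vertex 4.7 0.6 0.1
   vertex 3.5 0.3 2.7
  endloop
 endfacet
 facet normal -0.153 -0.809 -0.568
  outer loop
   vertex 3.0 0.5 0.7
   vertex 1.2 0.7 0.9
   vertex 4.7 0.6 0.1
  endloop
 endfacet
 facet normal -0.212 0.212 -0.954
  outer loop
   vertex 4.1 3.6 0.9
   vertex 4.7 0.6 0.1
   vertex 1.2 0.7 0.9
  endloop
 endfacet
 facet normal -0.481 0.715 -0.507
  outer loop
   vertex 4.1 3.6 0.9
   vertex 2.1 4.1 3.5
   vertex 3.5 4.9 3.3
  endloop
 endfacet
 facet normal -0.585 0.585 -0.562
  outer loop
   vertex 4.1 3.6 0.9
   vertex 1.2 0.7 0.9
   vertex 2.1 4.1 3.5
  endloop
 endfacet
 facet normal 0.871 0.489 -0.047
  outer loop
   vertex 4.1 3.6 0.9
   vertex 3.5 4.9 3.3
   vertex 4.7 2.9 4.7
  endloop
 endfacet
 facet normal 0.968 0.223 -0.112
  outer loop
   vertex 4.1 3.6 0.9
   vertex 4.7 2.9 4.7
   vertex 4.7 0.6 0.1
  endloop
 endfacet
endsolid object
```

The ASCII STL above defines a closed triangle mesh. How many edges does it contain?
21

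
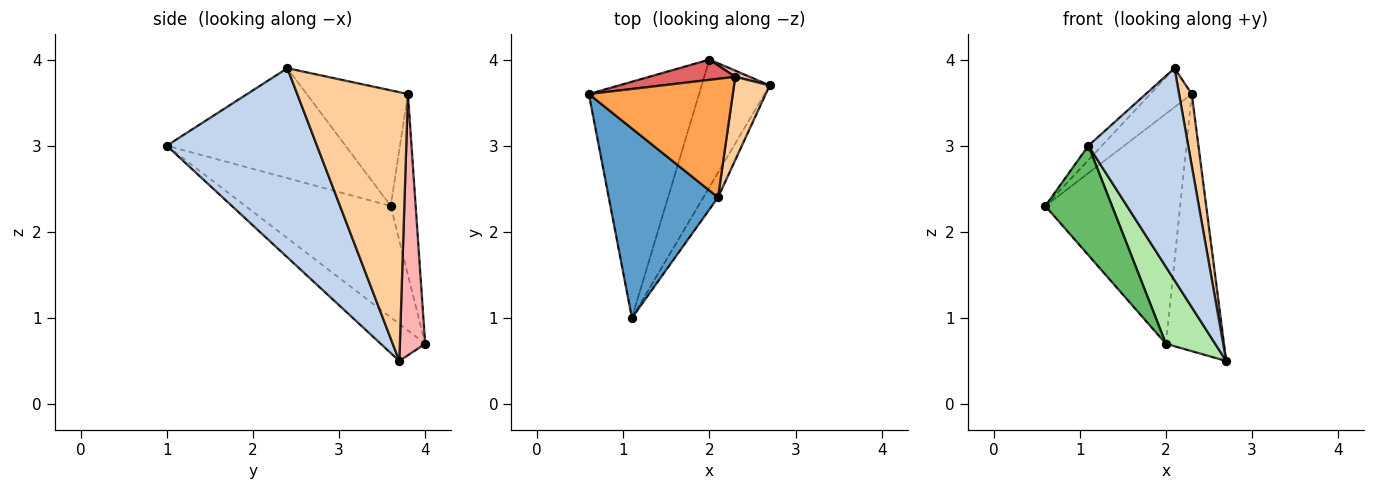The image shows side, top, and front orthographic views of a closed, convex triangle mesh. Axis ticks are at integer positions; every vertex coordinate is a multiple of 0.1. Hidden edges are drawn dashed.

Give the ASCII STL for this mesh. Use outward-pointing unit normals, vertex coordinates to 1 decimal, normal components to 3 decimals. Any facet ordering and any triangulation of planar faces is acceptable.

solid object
 facet normal -0.708 0.053 0.704
  outer loop
   vertex 2.1 2.4 3.9
   vertex 0.6 3.6 2.3
   vertex 1.1 1.0 3.0
  endloop
 endfacet
 facet normal 0.831 -0.552 -0.064
  outer loop
   vertex 2.1 2.4 3.9
   vertex 1.1 1.0 3.0
   vertex 2.7 3.7 0.5
  endloop
 endfacet
 facet normal -0.607 0.248 0.755
  outer loop
   vertex 2.3 3.8 3.6
   vertex 0.6 3.6 2.3
   vertex 2.1 2.4 3.9
  endloop
 endfacet
 facet normal 0.985 -0.113 0.131
  outer loop
   vertex 2.3 3.8 3.6
   vertex 2.1 2.4 3.9
   vertex 2.7 3.7 0.5
  endloop
 endfacet
 facet normal -0.676 -0.310 -0.669
  outer loop
   vertex 2.0 4.0 0.7
   vertex 1.1 1.0 3.0
   vertex 0.6 3.6 2.3
  endloop
 endfacet
 facet normal -0.422 -0.468 -0.776
  outer loop
   vertex 2.0 4.0 0.7
   vertex 2.7 3.7 0.5
   vertex 1.1 1.0 3.0
  endloop
 endfacet
 facet normal -0.181 0.980 0.086
  outer loop
   vertex 2.0 4.0 0.7
   vertex 0.6 3.6 2.3
   vertex 2.3 3.8 3.6
  endloop
 endfacet
 facet normal 0.399 0.917 0.022
  outer loop
   vertex 2.0 4.0 0.7
   vertex 2.3 3.8 3.6
   vertex 2.7 3.7 0.5
  endloop
 endfacet
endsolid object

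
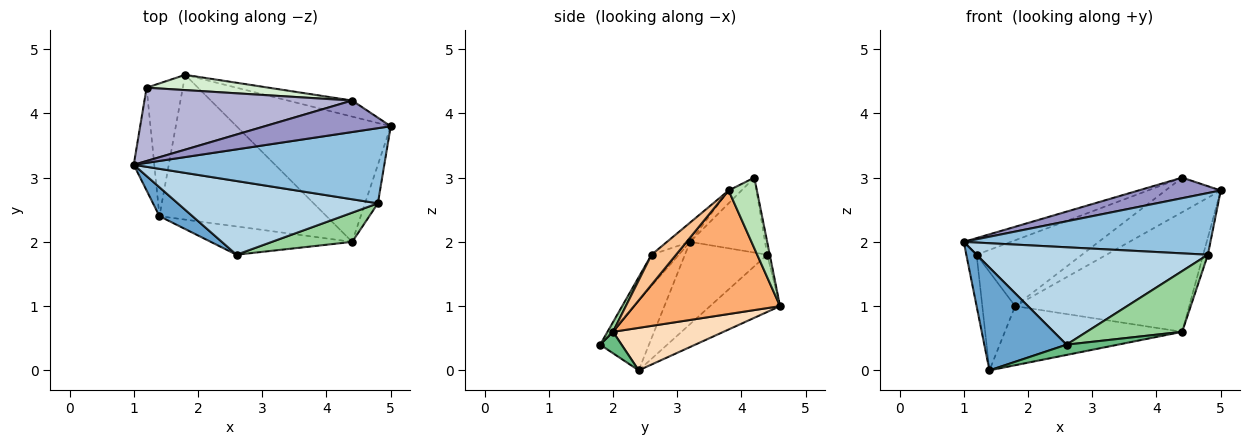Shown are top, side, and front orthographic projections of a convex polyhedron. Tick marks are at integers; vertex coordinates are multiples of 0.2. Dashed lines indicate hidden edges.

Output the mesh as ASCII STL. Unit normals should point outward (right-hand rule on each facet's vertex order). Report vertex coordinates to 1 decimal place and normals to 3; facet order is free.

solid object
 facet normal -0.496 -0.836 0.235
  outer loop
   vertex 1.4 2.4 0.0
   vertex 2.6 1.8 0.4
   vertex 1.0 3.2 2.0
  endloop
 endfacet
 facet normal -0.059 -0.633 0.772
  outer loop
   vertex 4.8 2.6 1.8
   vertex 5.0 3.8 2.8
   vertex 1.0 3.2 2.0
  endloop
 endfacet
 facet normal -0.094 -0.794 0.601
  outer loop
   vertex 4.8 2.6 1.8
   vertex 1.0 3.2 2.0
   vertex 2.6 1.8 0.4
  endloop
 endfacet
 facet normal -0.963 0.120 -0.241
  outer loop
   vertex 1.2 4.4 1.8
   vertex 1.4 2.4 0.0
   vertex 1.0 3.2 2.0
  endloop
 endfacet
 facet normal -0.786 0.369 -0.497
  outer loop
   vertex 1.2 4.4 1.8
   vertex 1.8 4.6 1.0
   vertex 1.4 2.4 0.0
  endloop
 endfacet
 facet normal 0.501 0.598 -0.626
  outer loop
   vertex 4.4 2.0 0.6
   vertex 1.8 4.6 1.0
   vertex 5.0 3.8 2.8
  endloop
 endfacet
 facet normal 0.905 0.172 -0.388
  outer loop
   vertex 4.4 2.0 0.6
   vertex 5.0 3.8 2.8
   vertex 4.8 2.6 1.8
  endloop
 endfacet
 facet normal 0.229 0.368 -0.901
  outer loop
   vertex 4.4 2.0 0.6
   vertex 1.4 2.4 0.0
   vertex 1.8 4.6 1.0
  endloop
 endfacet
 facet normal 0.141 -0.338 -0.930
  outer loop
   vertex 4.4 2.0 0.6
   vertex 2.6 1.8 0.4
   vertex 1.4 2.4 0.0
  endloop
 endfacet
 facet normal 0.052 -0.900 0.433
  outer loop
   vertex 4.4 2.0 0.6
   vertex 4.8 2.6 1.8
   vertex 2.6 1.8 0.4
  endloop
 endfacet
 facet normal 0.421 0.823 -0.383
  outer loop
   vertex 4.4 4.2 3.0
   vertex 5.0 3.8 2.8
   vertex 1.8 4.6 1.0
  endloop
 endfacet
 facet normal -0.024 0.974 0.226
  outer loop
   vertex 4.4 4.2 3.0
   vertex 1.8 4.6 1.0
   vertex 1.2 4.4 1.8
  endloop
 endfacet
 facet normal -0.085 -0.545 0.834
  outer loop
   vertex 4.4 4.2 3.0
   vertex 1.0 3.2 2.0
   vertex 5.0 3.8 2.8
  endloop
 endfacet
 facet normal -0.332 0.209 0.920
  outer loop
   vertex 4.4 4.2 3.0
   vertex 1.2 4.4 1.8
   vertex 1.0 3.2 2.0
  endloop
 endfacet
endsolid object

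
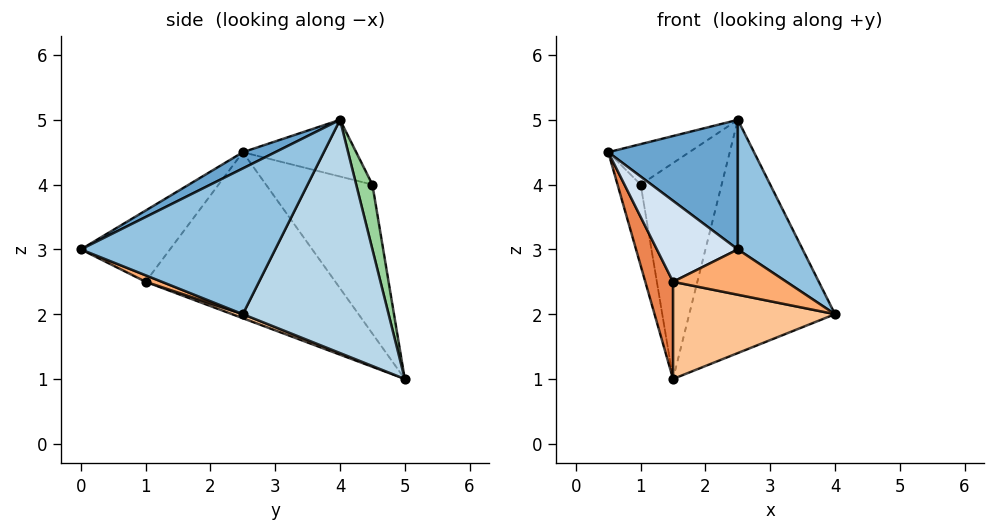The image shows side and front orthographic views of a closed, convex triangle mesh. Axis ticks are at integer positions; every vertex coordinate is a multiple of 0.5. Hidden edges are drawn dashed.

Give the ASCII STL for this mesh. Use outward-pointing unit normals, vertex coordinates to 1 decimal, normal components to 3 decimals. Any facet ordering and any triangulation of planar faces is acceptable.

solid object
 facet normal 0.111 -0.444 0.889
  outer loop
   vertex 2.5 4.0 5.0
   vertex 0.5 2.5 4.5
   vertex 2.5 0.0 3.0
  endloop
 endfacet
 facet normal 0.802 -0.267 0.535
  outer loop
   vertex 2.5 4.0 5.0
   vertex 2.5 0.0 3.0
   vertex 4.0 2.5 2.0
  endloop
 endfacet
 facet normal 0.707 0.707 0.000
  outer loop
   vertex 2.5 4.0 5.0
   vertex 4.0 2.5 2.0
   vertex 1.5 5.0 1.0
  endloop
 endfacet
 facet normal -0.733 -0.667 0.133
  outer loop
   vertex 1.5 1.0 2.5
   vertex 2.5 0.0 3.0
   vertex 0.5 2.5 4.5
  endloop
 endfacet
 facet normal -0.923 -0.135 -0.360
  outer loop
   vertex 1.5 1.0 2.5
   vertex 0.5 2.5 4.5
   vertex 1.5 5.0 1.0
  endloop
 endfacet
 facet normal 0.057 -0.400 -0.915
  outer loop
   vertex 1.5 1.0 2.5
   vertex 4.0 2.5 2.0
   vertex 2.5 0.0 3.0
  endloop
 endfacet
 facet normal 0.023 -0.351 -0.936
  outer loop
   vertex 1.5 1.0 2.5
   vertex 1.5 5.0 1.0
   vertex 4.0 2.5 2.0
  endloop
 endfacet
 facet normal -0.969 0.211 -0.126
  outer loop
   vertex 1.0 4.5 4.0
   vertex 1.5 5.0 1.0
   vertex 0.5 2.5 4.5
  endloop
 endfacet
 facet normal -0.449 0.321 0.834
  outer loop
   vertex 1.0 4.5 4.0
   vertex 0.5 2.5 4.5
   vertex 2.5 4.0 5.0
  endloop
 endfacet
 facet normal 0.192 0.962 0.192
  outer loop
   vertex 1.0 4.5 4.0
   vertex 2.5 4.0 5.0
   vertex 1.5 5.0 1.0
  endloop
 endfacet
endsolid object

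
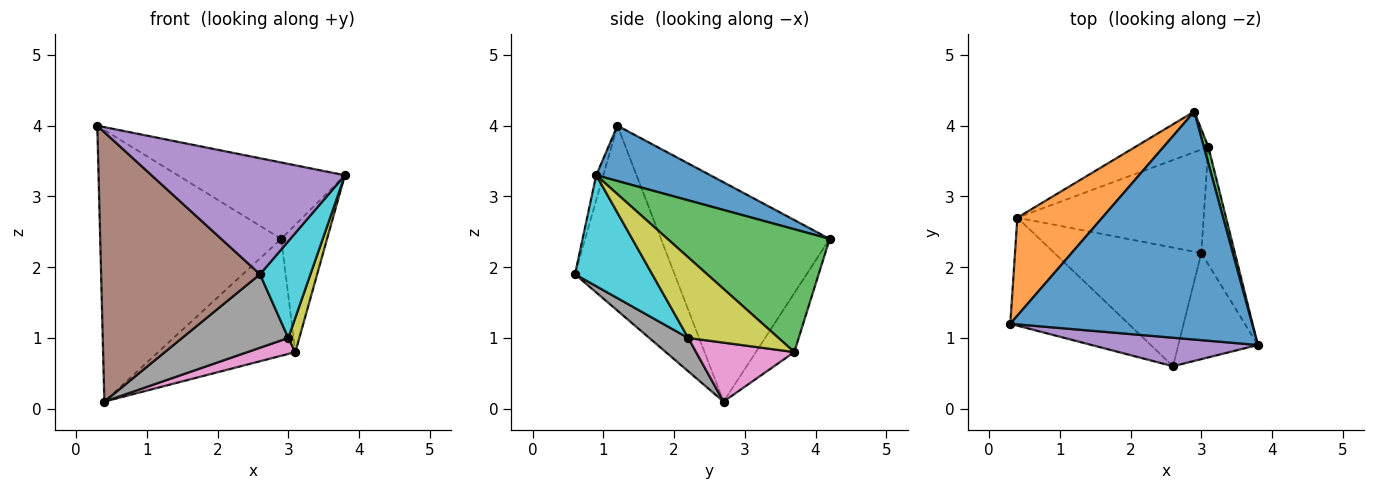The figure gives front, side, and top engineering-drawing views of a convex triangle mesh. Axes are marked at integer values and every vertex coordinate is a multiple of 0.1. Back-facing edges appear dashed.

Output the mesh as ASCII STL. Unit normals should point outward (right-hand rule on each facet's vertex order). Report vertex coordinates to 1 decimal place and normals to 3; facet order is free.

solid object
 facet normal 0.212 0.311 0.927
  outer loop
   vertex 2.9 4.2 2.4
   vertex 0.3 1.2 4.0
   vertex 3.8 0.9 3.3
  endloop
 endfacet
 facet normal -0.659 0.707 0.255
  outer loop
   vertex 0.4 2.7 0.1
   vertex 0.3 1.2 4.0
   vertex 2.9 4.2 2.4
  endloop
 endfacet
 facet normal 0.962 0.272 0.035
  outer loop
   vertex 3.1 3.7 0.8
   vertex 2.9 4.2 2.4
   vertex 3.8 0.9 3.3
  endloop
 endfacet
 facet normal -0.256 0.913 -0.317
  outer loop
   vertex 3.1 3.7 0.8
   vertex 0.4 2.7 0.1
   vertex 2.9 4.2 2.4
  endloop
 endfacet
 facet normal -0.036 -0.971 0.238
  outer loop
   vertex 2.6 0.6 1.9
   vertex 3.8 0.9 3.3
   vertex 0.3 1.2 4.0
  endloop
 endfacet
 facet normal -0.503 -0.802 -0.321
  outer loop
   vertex 2.6 0.6 1.9
   vertex 0.3 1.2 4.0
   vertex 0.4 2.7 0.1
  endloop
 endfacet
 facet normal 0.298 -0.146 -0.943
  outer loop
   vertex 3.0 2.2 1.0
   vertex 0.4 2.7 0.1
   vertex 3.1 3.7 0.8
  endloop
 endfacet
 facet normal 0.190 -0.517 -0.835
  outer loop
   vertex 3.0 2.2 1.0
   vertex 2.6 0.6 1.9
   vertex 0.4 2.7 0.1
  endloop
 endfacet
 facet normal 0.917 -0.112 -0.382
  outer loop
   vertex 3.0 2.2 1.0
   vertex 3.1 3.7 0.8
   vertex 3.8 0.9 3.3
  endloop
 endfacet
 facet normal 0.718 -0.469 -0.515
  outer loop
   vertex 3.0 2.2 1.0
   vertex 3.8 0.9 3.3
   vertex 2.6 0.6 1.9
  endloop
 endfacet
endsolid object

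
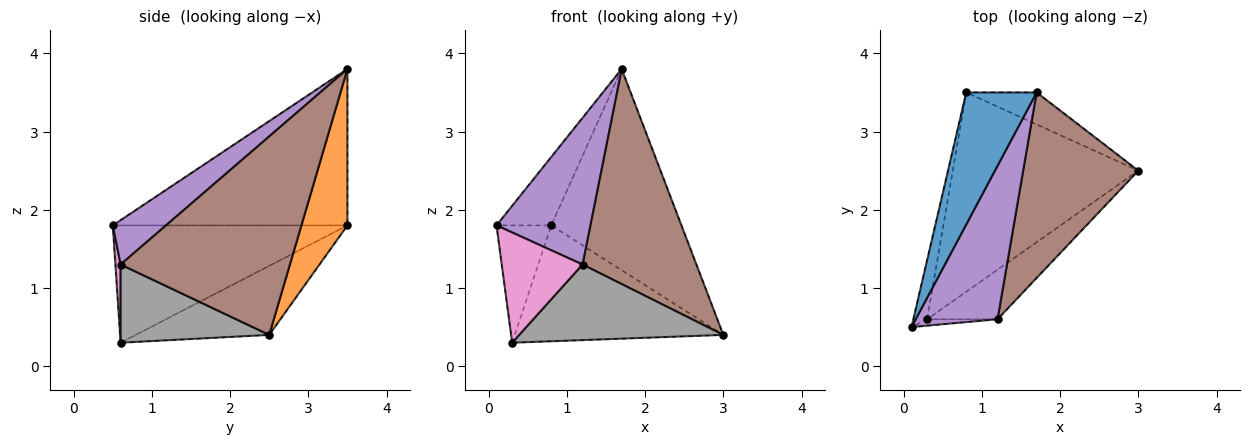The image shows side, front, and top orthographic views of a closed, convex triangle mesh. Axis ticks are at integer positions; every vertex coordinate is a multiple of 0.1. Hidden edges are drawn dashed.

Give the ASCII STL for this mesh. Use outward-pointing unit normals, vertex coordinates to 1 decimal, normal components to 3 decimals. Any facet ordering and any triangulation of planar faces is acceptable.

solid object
 facet normal -0.892 0.208 0.401
  outer loop
   vertex 1.7 3.5 3.8
   vertex 0.8 3.5 1.8
   vertex 0.1 0.5 1.8
  endloop
 endfacet
 facet normal 0.329 0.932 -0.148
  outer loop
   vertex 1.7 3.5 3.8
   vertex 3.0 2.5 0.4
   vertex 0.8 3.5 1.8
  endloop
 endfacet
 facet normal -0.967 0.226 -0.114
  outer loop
   vertex 0.3 0.6 0.3
   vertex 0.1 0.5 1.8
   vertex 0.8 3.5 1.8
  endloop
 endfacet
 facet normal -0.306 0.478 -0.823
  outer loop
   vertex 0.3 0.6 0.3
   vertex 0.8 3.5 1.8
   vertex 3.0 2.5 0.4
  endloop
 endfacet
 facet normal 0.365 -0.643 0.673
  outer loop
   vertex 1.2 0.6 1.3
   vertex 1.7 3.5 3.8
   vertex 0.1 0.5 1.8
  endloop
 endfacet
 facet normal 0.748 -0.503 0.434
  outer loop
   vertex 1.2 0.6 1.3
   vertex 3.0 2.5 0.4
   vertex 1.7 3.5 3.8
  endloop
 endfacet
 facet normal 0.064 -0.996 -0.058
  outer loop
   vertex 1.2 0.6 1.3
   vertex 0.1 0.5 1.8
   vertex 0.3 0.6 0.3
  endloop
 endfacet
 facet normal 0.520 -0.714 -0.468
  outer loop
   vertex 1.2 0.6 1.3
   vertex 0.3 0.6 0.3
   vertex 3.0 2.5 0.4
  endloop
 endfacet
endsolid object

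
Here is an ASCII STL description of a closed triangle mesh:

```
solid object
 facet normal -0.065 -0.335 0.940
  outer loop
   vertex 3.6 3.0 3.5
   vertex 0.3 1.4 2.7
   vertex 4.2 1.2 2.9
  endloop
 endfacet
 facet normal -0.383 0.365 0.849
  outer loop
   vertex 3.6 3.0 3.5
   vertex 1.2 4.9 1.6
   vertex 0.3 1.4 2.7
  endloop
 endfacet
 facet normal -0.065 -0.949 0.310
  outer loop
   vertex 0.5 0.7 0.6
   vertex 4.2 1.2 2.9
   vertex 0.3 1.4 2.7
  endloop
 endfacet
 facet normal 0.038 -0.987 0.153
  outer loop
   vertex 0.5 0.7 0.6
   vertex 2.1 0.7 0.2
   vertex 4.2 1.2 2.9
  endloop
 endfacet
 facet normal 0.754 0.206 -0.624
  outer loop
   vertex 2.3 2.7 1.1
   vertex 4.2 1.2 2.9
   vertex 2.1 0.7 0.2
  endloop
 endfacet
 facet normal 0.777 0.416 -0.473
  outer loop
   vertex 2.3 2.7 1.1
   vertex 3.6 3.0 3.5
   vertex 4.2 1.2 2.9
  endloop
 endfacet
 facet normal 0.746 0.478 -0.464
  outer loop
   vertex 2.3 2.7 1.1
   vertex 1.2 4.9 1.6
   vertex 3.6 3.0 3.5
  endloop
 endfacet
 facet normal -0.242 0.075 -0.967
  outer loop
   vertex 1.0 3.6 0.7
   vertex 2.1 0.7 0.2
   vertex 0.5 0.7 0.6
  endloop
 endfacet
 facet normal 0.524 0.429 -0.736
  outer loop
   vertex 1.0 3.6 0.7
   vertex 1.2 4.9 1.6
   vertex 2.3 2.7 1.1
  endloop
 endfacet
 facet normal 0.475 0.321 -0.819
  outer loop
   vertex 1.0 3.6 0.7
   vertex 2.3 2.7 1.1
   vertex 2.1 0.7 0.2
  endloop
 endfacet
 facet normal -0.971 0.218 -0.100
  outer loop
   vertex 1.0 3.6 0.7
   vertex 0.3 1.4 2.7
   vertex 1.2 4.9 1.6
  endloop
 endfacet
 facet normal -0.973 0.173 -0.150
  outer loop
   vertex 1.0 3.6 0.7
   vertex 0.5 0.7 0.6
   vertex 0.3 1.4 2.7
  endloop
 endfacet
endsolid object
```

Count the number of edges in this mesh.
18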